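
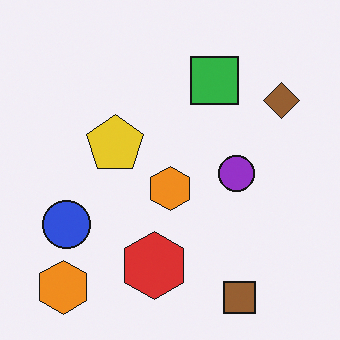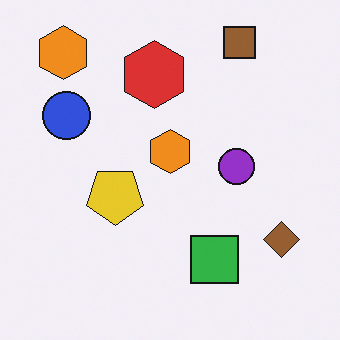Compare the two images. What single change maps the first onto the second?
It was flipped vertically (top ↔ bottom).

The brown square is in the bottom-right of the first image and the top-right of the second — shapes on opposite sides of the horizontal midline have swapped in a mirror flip.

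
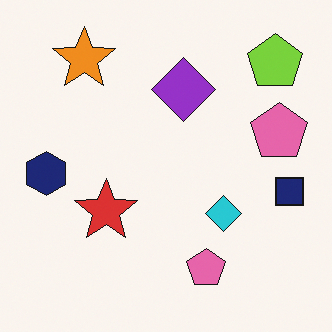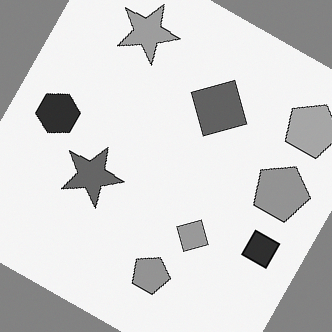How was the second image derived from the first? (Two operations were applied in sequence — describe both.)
This is the original image rotated clockwise by a moderate amount, then converted to grayscale.

Every shape is tilted by the same angle and the image corners show triangular fill wedges — a whole-image rotation by a non-right angle. All color is removed — every shape is now a shade of grey.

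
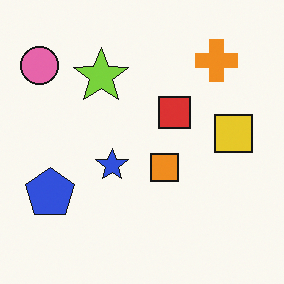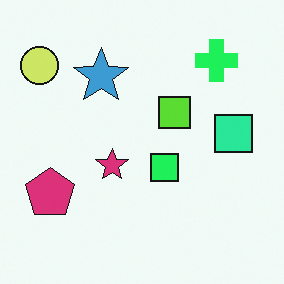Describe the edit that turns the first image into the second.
Hue-shifted noticeably.

Every shape's color has rotated by the same amount around the hue wheel — a uniform hue shift.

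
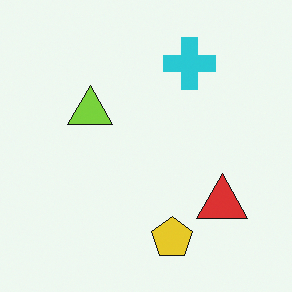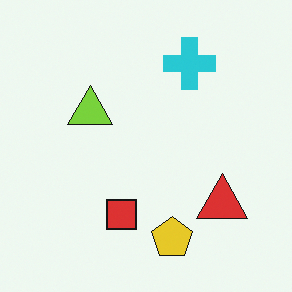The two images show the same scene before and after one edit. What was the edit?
Overlaid with an additional red square.

A red square appears in the second image that is absent from the first.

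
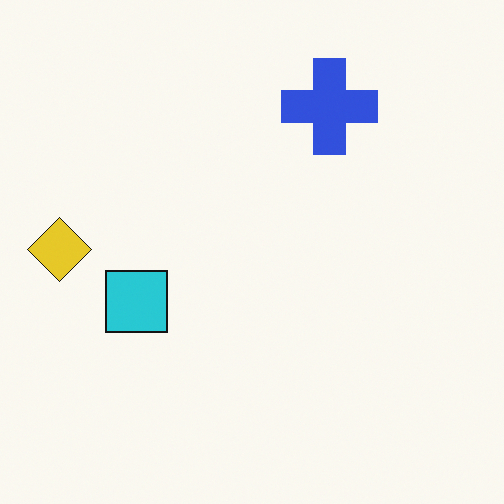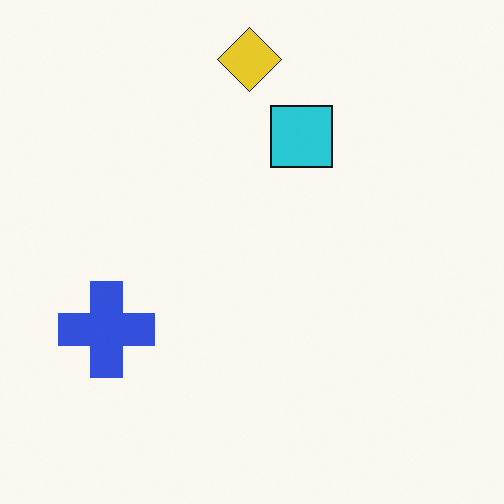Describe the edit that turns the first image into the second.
It was transposed (reflected across the top-left ↔ bottom-right diagonal).

Shapes have swapped their row and column positions — what was in the top-right is now in the bottom-left — a diagonal reflection.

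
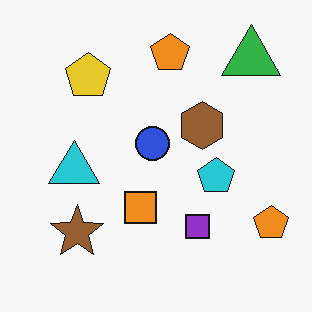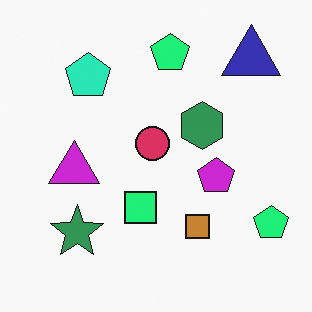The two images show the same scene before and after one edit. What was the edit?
The image was hue-shifted by a moderate amount.

Every shape's color has rotated by the same amount around the hue wheel — a uniform hue shift.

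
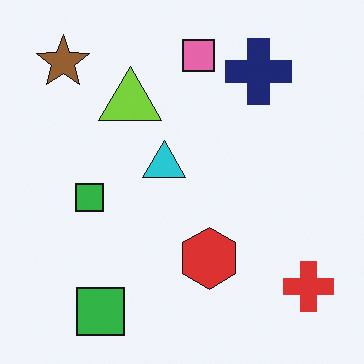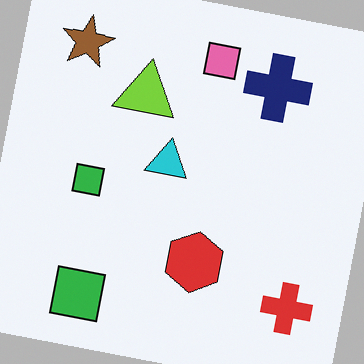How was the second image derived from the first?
The second image is the first rotated clockwise by a slight angle.

Every shape is tilted by the same angle and the image corners show triangular fill wedges — a whole-image rotation by a non-right angle.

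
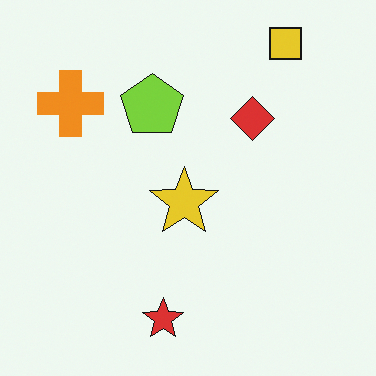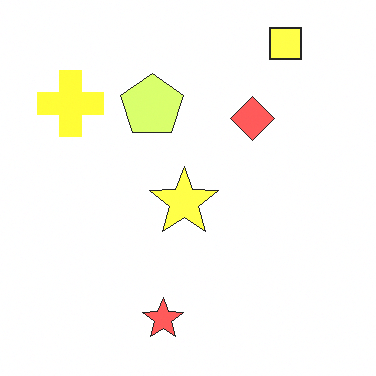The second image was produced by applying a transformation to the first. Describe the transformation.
Brightened a lot.

Every pixel — background and shapes alike — is uniformly brightened.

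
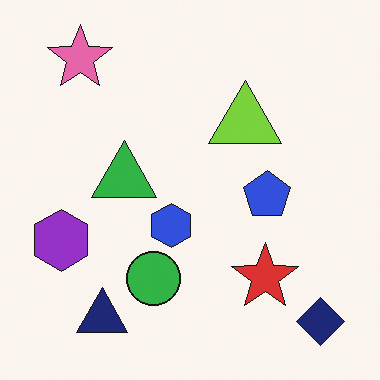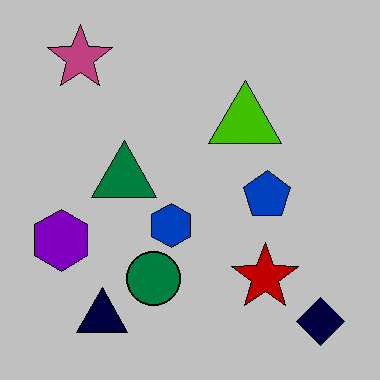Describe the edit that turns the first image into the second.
The image was aggressively posterized.

Each flat color has snapped to a coarser quantized level — most visibly, the near-white background has dropped to a flat grey.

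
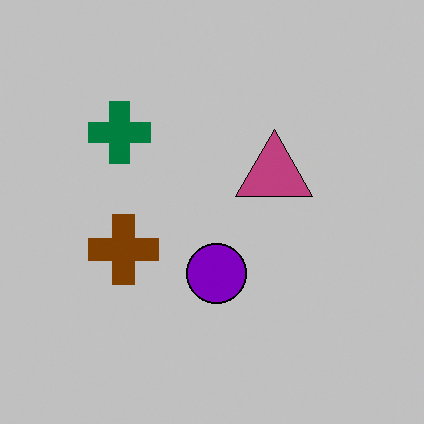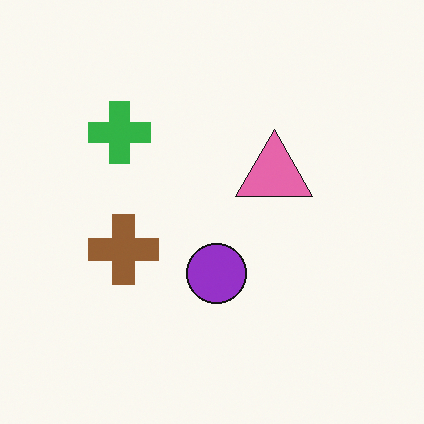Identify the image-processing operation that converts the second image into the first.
The image was heavily posterized to just a handful of flat colors.

Each flat color has snapped to a coarser quantized level — most visibly, the near-white background has dropped to a flat grey.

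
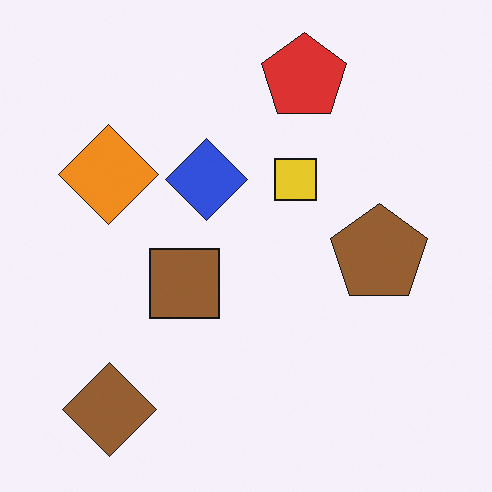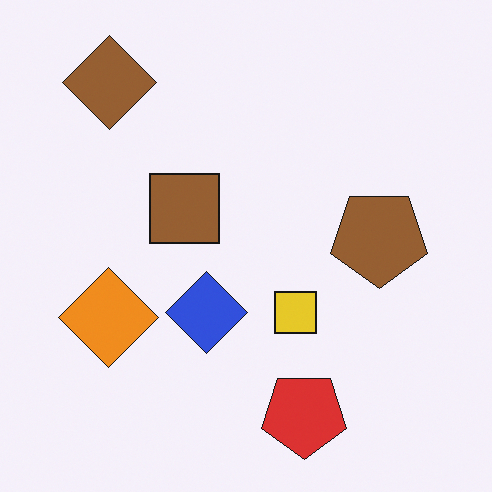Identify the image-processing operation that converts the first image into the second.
The image was flipped vertically (top ↔ bottom).

The red pentagon is in the top of the first image and the bottom of the second — shapes on opposite sides of the horizontal midline have swapped in a mirror flip.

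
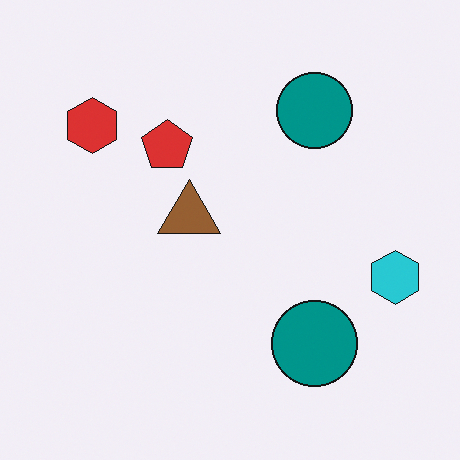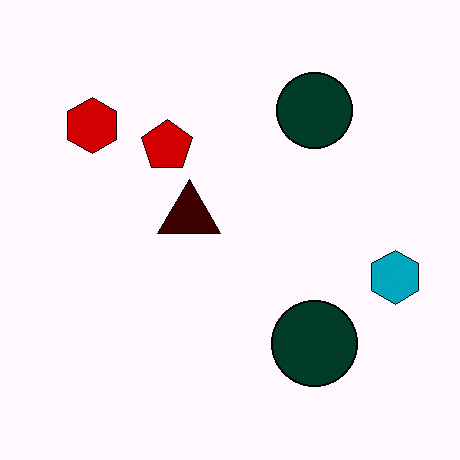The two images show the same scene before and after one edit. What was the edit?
The transformation is: boosted in contrast.

Tones are pushed away from mid-grey across the whole image — a global contrast change.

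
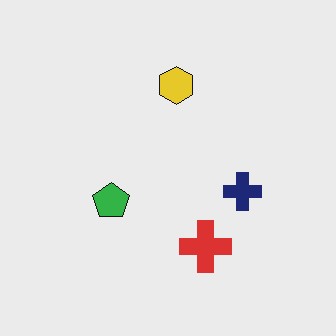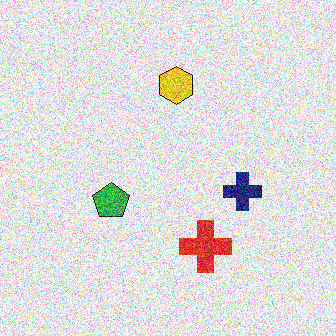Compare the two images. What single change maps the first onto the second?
The transformation is: degraded with a thick layer of grain.

Random speckle covers the whole image, including the flat background.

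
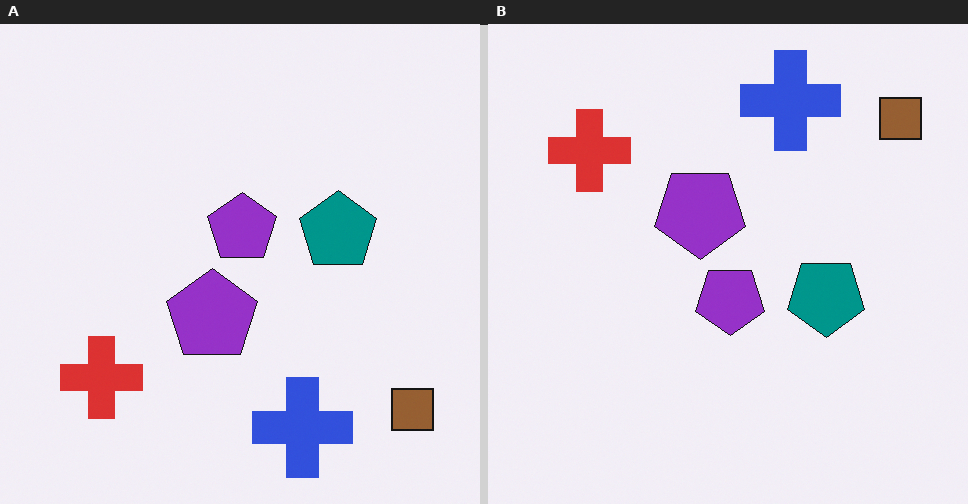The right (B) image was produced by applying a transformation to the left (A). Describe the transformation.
It was flipped vertically (top ↔ bottom).

The blue cross is in the bottom of the left (A) image and the top of the right (B) — shapes on opposite sides of the horizontal midline have swapped in a mirror flip.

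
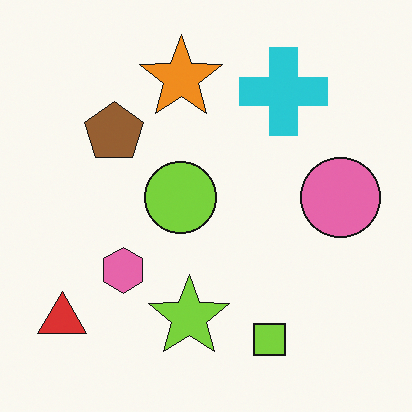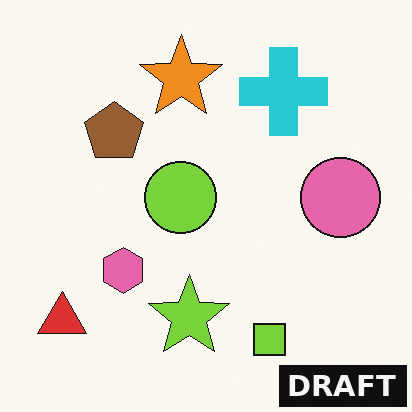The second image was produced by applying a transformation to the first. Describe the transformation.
Watermarked with the text "DRAFT" in the lower-right corner.

A dark label reading "DRAFT" appears in the lower-right corner.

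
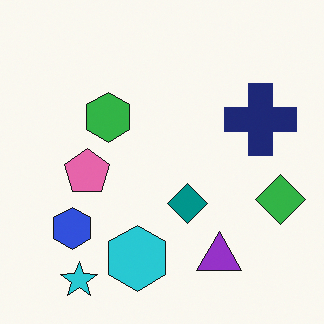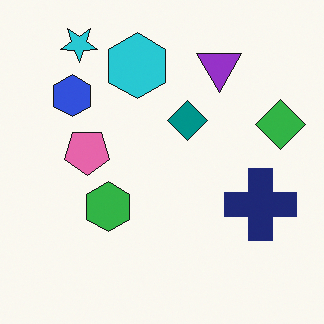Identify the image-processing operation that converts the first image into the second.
It was flipped vertically (top ↔ bottom).

The cyan star is in the bottom-left of the first image and the top-left of the second — shapes on opposite sides of the horizontal midline have swapped in a mirror flip.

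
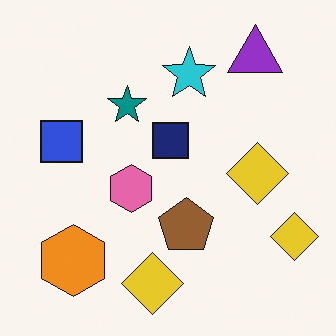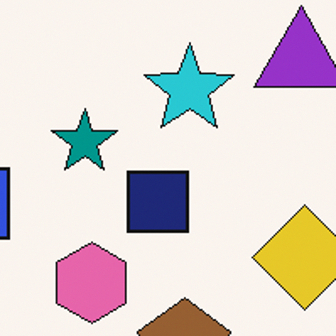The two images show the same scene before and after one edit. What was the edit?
Cropped tightly and scaled back up.

The visible shapes are larger and the field of view is narrower; shapes near the original edges may be partly or wholly outside the frame — a crop-and-rescale.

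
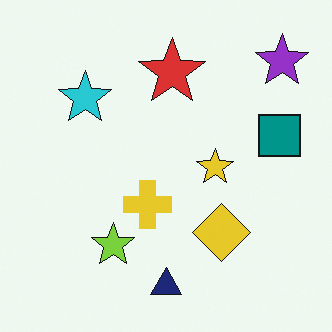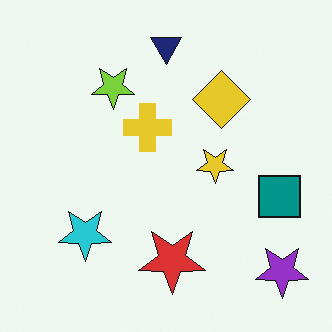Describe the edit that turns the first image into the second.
Flipped vertically (top ↔ bottom).

The navy triangle is in the bottom of the first image and the top of the second — shapes on opposite sides of the horizontal midline have swapped in a mirror flip.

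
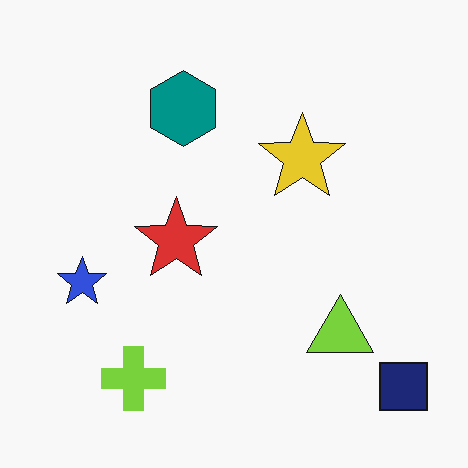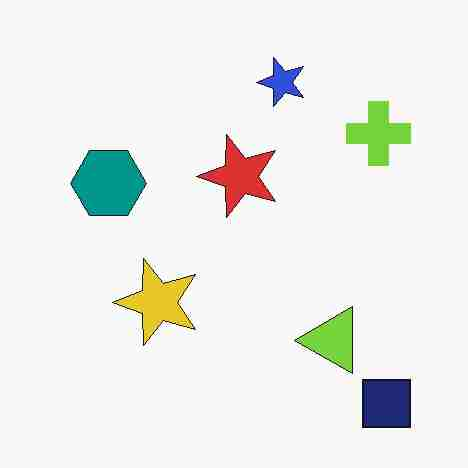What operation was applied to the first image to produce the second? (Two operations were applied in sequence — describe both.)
It was transposed (reflected across the top-left ↔ bottom-right diagonal), then degraded with heavy JPEG compression.

Shapes have swapped their row and column positions — what was in the top-right is now in the bottom-left — a diagonal reflection. Blocky 8×8 compression artifacts appear around shape edges and the flat background shows ringing — characteristic JPEG degradation.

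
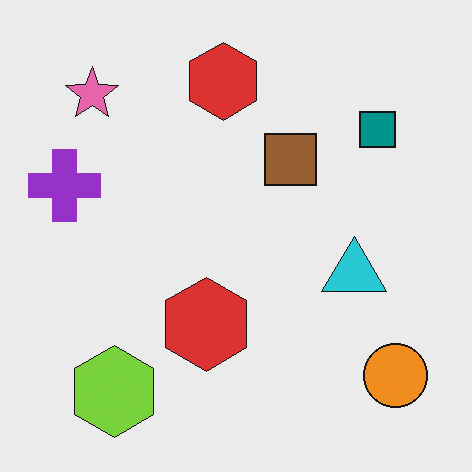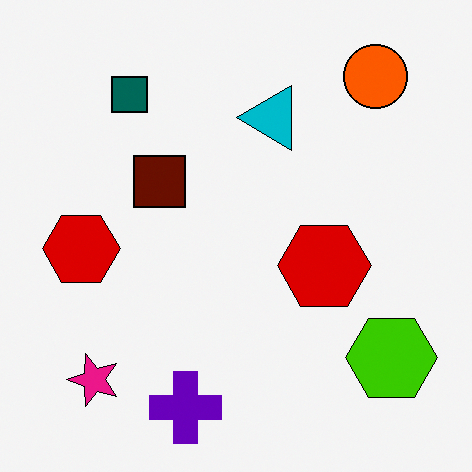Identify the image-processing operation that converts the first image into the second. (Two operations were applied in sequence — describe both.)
It was rotated 90° counter-clockwise, then boosted in contrast.

The orange circle sits in the bottom-right of the first image and the top-right of the second — consistent with a whole-image 90° counter-clockwise rotation. Tones are pushed away from mid-grey across the whole image — a global contrast change.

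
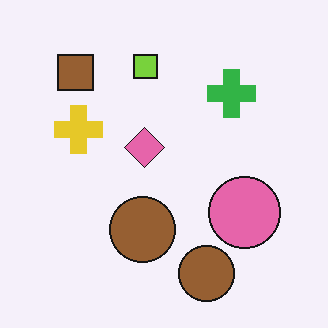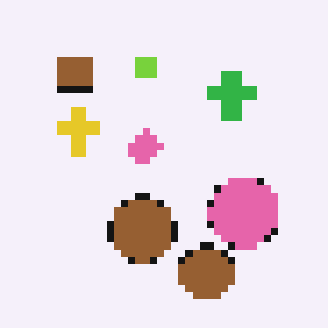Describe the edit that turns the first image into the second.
The second image is the first pixelated into visible square blocks.

Shapes are reduced to large square blocks; fine edges and outlines are lost — a downscale-then-upscale (mosaic) effect.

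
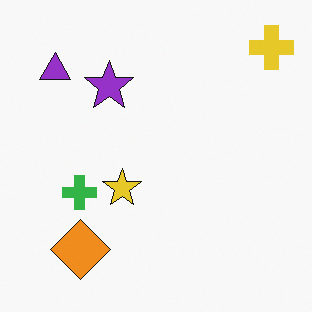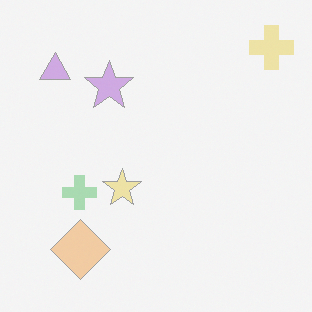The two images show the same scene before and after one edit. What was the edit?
The image was washed out (contrast reduced).

Tones are pushed toward mid-grey across the whole image — a global contrast change.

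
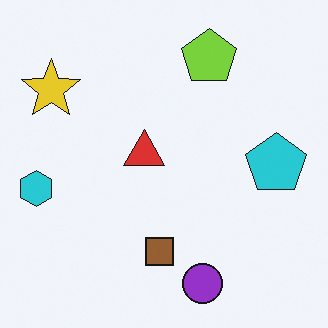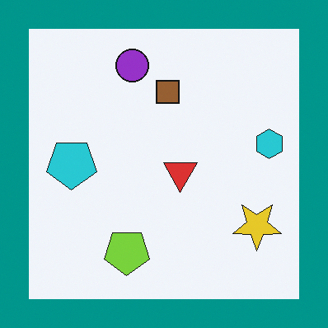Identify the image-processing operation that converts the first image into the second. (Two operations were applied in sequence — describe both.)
The second image is the first rotated 180°, then framed with a teal border.

The yellow star sits in the top-left of the first image and the bottom-right of the second — consistent with a whole-image 180° rotation. A solid teal frame runs around the edge of the second image, with the content slightly shrunk inside it.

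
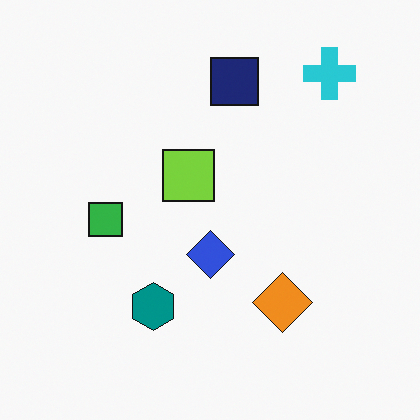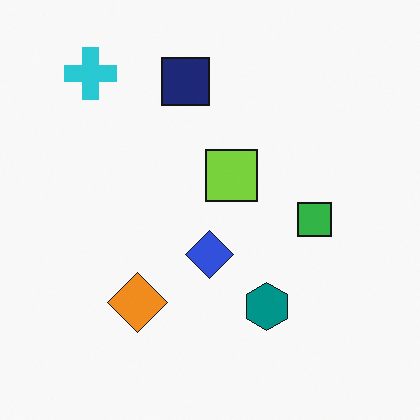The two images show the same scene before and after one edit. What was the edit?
The image was flipped horizontally (left ↔ right).

The cyan cross is in the top-right of the first image and the top-left of the second — shapes on opposite sides of the vertical midline have swapped in a mirror flip.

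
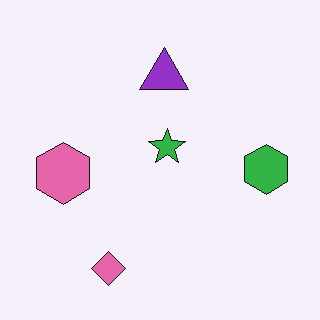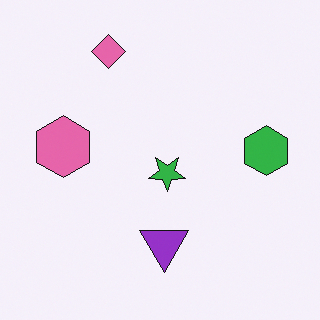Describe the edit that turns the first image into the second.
The second image is the first flipped vertically (top ↔ bottom).

The pink diamond is in the bottom of the first image and the top of the second — shapes on opposite sides of the horizontal midline have swapped in a mirror flip.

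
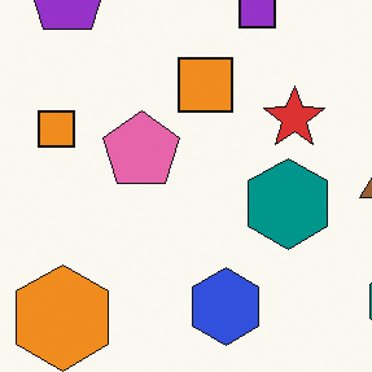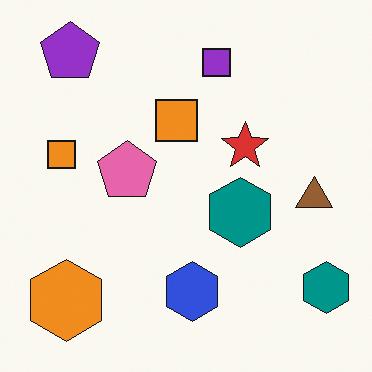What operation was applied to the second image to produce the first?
It was cropped slightly and scaled back up.

The visible shapes are larger and the field of view is narrower; shapes near the original edges may be partly or wholly outside the frame — a crop-and-rescale.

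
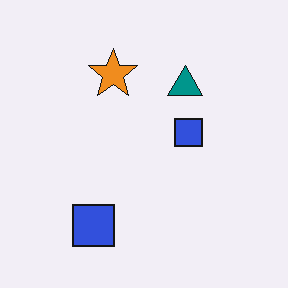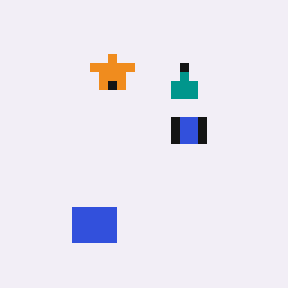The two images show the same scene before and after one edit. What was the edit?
The image was heavily pixelated into large blocks.

Shapes are reduced to large square blocks; fine edges and outlines are lost — a downscale-then-upscale (mosaic) effect.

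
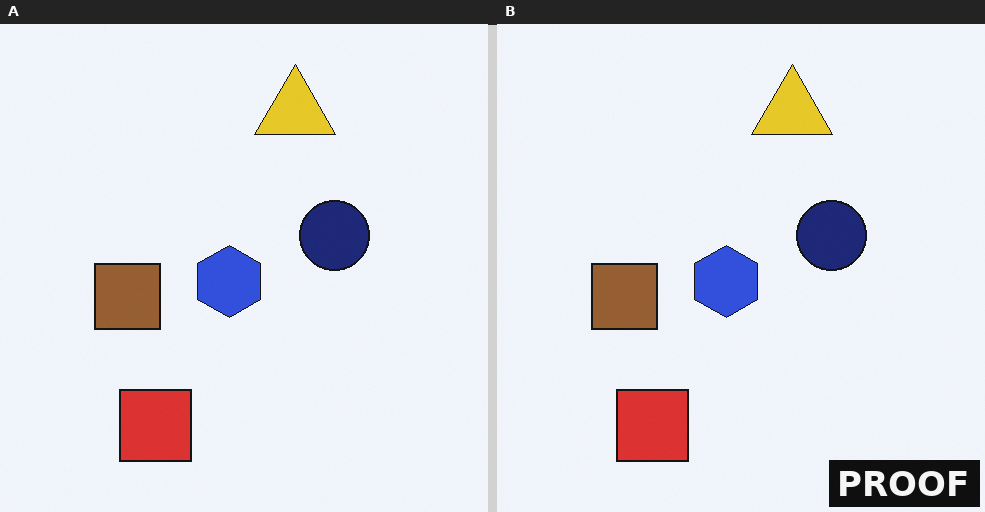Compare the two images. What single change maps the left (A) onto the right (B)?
It was watermarked with the text "PROOF" in the lower-right corner.

A dark label reading "PROOF" appears in the lower-right corner.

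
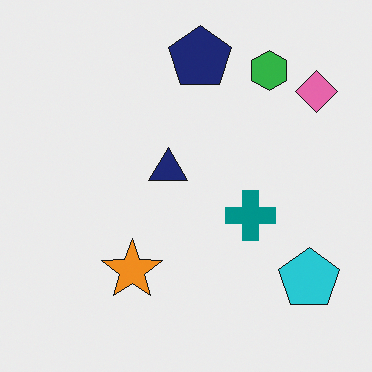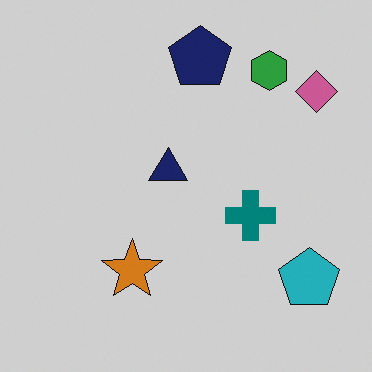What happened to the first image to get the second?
The transformation is: darkened a little.

Every pixel — background and shapes alike — is uniformly darkened.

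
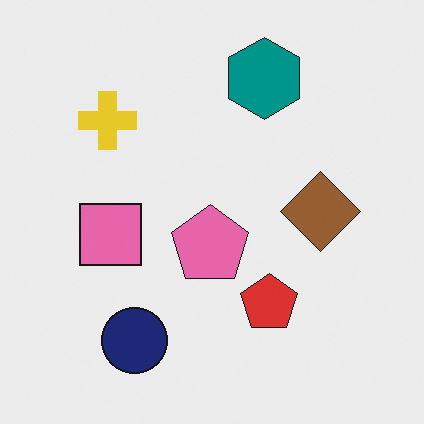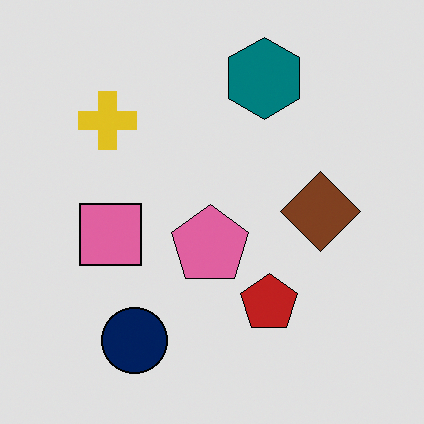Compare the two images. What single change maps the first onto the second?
The transformation is: posterized to a reduced palette.

Each flat color has snapped to a coarser quantized level — most visibly, the near-white background has dropped to a flat grey.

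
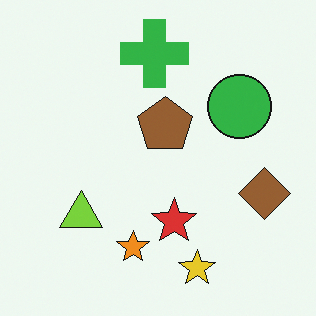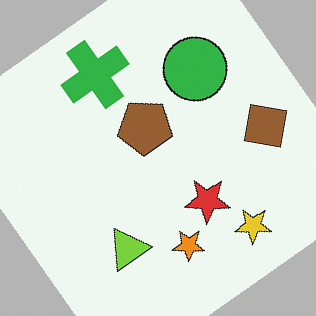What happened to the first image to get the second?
The image was rotated counter-clockwise by a large amount — several tens of degrees.

Every shape is tilted by the same angle and the image corners show triangular fill wedges — a whole-image rotation by a non-right angle.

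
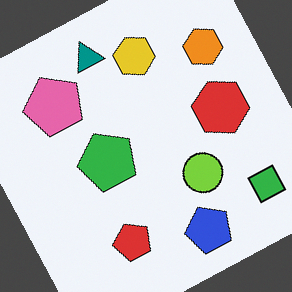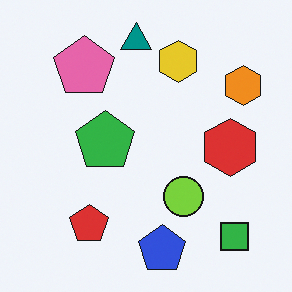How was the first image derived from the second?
The transformation is: rotated counter-clockwise by a clearly visible amount.

Every shape is tilted by the same angle and the image corners show triangular fill wedges — a whole-image rotation by a non-right angle.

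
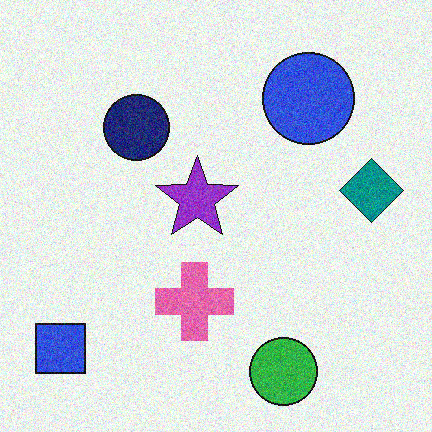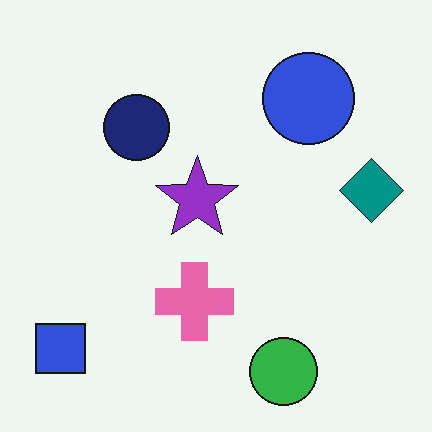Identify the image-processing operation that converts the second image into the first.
This is the original image degraded with moderate additive noise.

Random speckle covers the whole image, including the flat background.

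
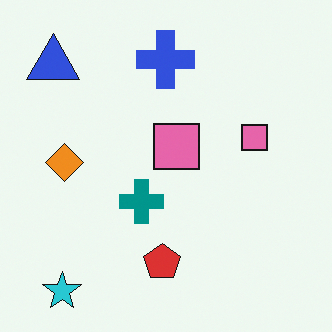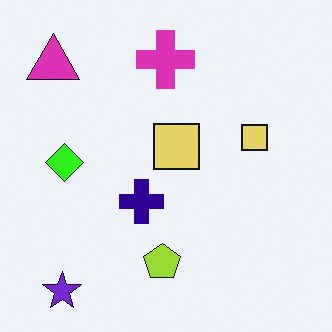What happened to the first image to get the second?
This is the original image hue-shifted noticeably.

Every shape's color has rotated by the same amount around the hue wheel — a uniform hue shift.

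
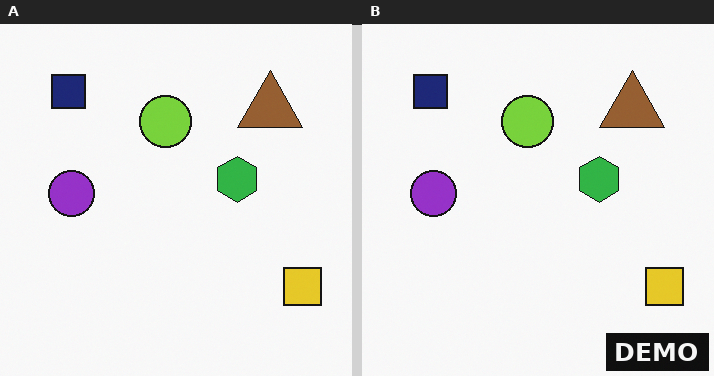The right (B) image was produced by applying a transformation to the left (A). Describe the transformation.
The right (B) image is the left (A) watermarked with the text "DEMO" in the lower-right corner.

A dark label reading "DEMO" appears in the lower-right corner.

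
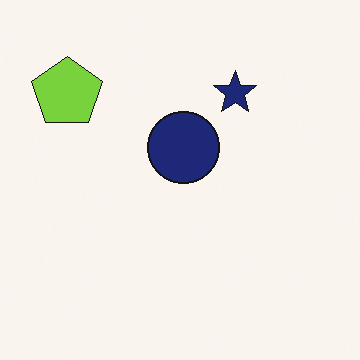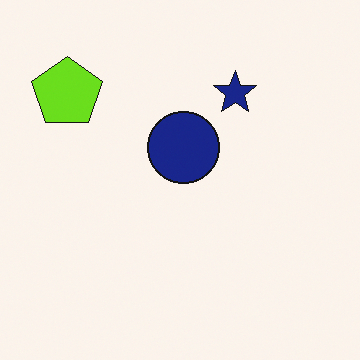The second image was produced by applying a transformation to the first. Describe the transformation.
It was slightly oversaturated.

All colors are more vivid — a global saturation change.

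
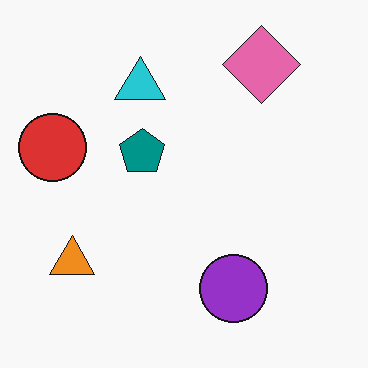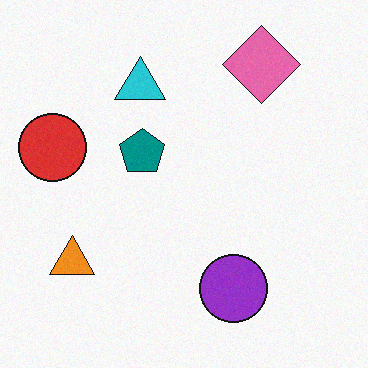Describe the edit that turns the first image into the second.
The second image is the first degraded with a light layer of grain.

Random speckle covers the whole image, including the flat background.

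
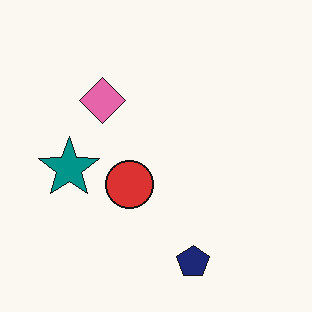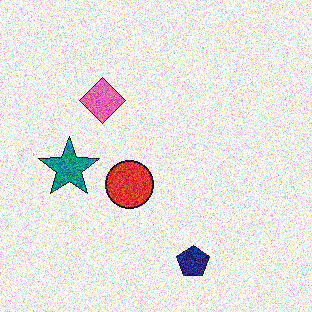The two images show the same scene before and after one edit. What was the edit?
The transformation is: degraded with a thick layer of grain.

Random speckle covers the whole image, including the flat background.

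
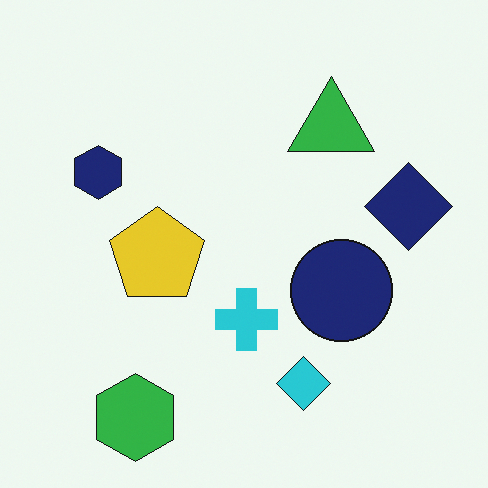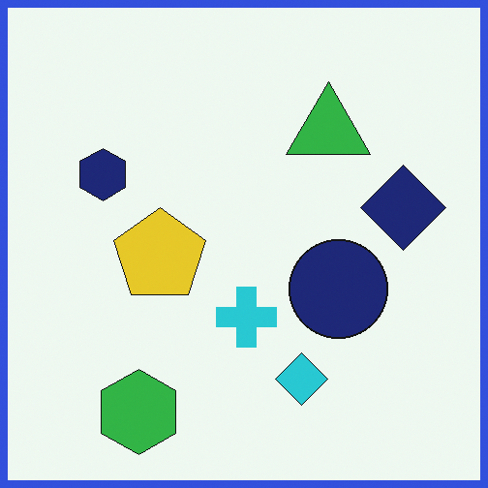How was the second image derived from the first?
The image was framed with a blue border.

A solid blue frame runs around the edge of the second image, with the content slightly shrunk inside it.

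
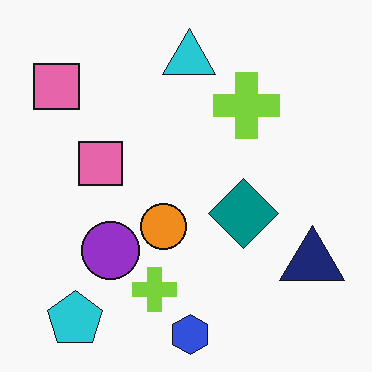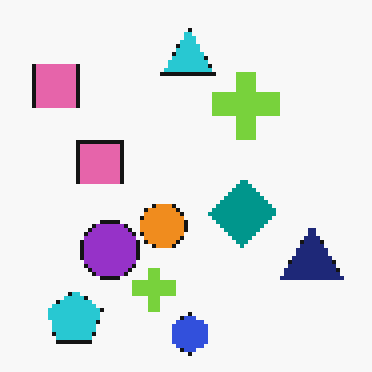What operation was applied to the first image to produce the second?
The transformation is: lightly pixelated (a mild mosaic effect).

Shapes are reduced to large square blocks; fine edges and outlines are lost — a downscale-then-upscale (mosaic) effect.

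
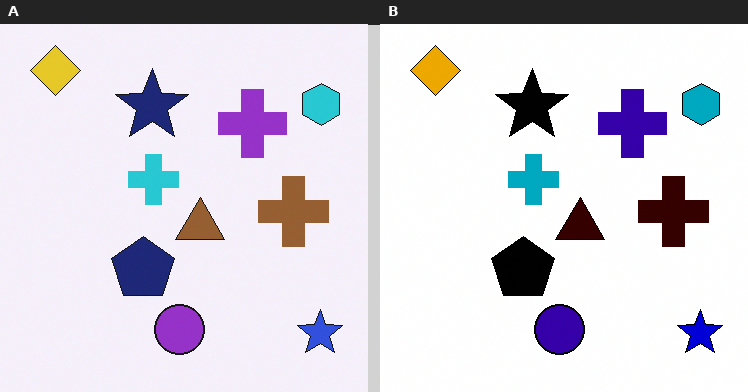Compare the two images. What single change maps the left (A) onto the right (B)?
The image was given much higher contrast.

Tones are pushed away from mid-grey across the whole image — a global contrast change.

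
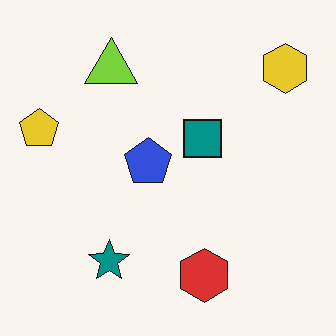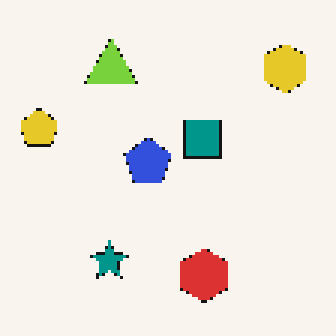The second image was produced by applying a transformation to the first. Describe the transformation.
Lightly pixelated (a mild mosaic effect).

Shapes are reduced to large square blocks; fine edges and outlines are lost — a downscale-then-upscale (mosaic) effect.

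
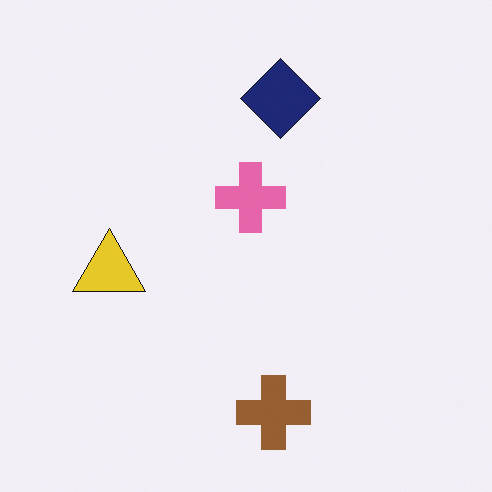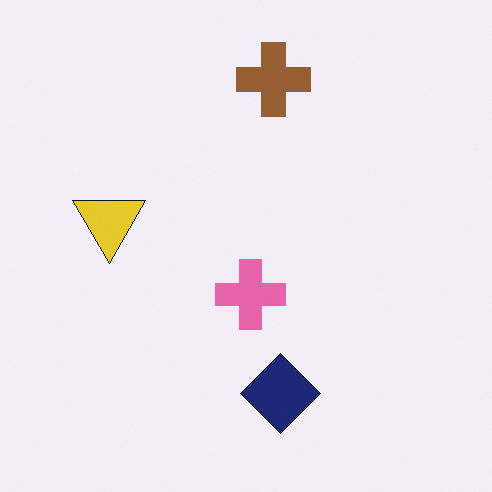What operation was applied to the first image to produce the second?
It was flipped vertically (top ↔ bottom).

The brown cross is in the bottom of the first image and the top of the second — shapes on opposite sides of the horizontal midline have swapped in a mirror flip.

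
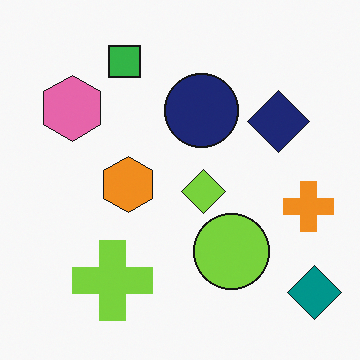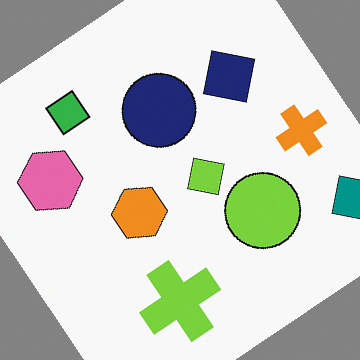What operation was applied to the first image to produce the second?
It was rotated counter-clockwise by a large amount — several tens of degrees.

Every shape is tilted by the same angle and the image corners show triangular fill wedges — a whole-image rotation by a non-right angle.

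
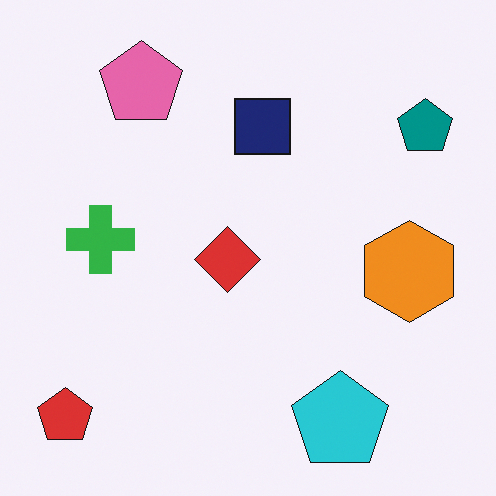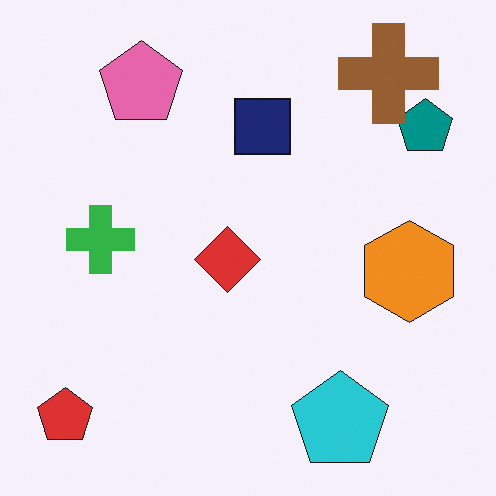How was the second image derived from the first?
The image was overlaid with an additional brown cross.

A brown cross appears in the second image that is absent from the first.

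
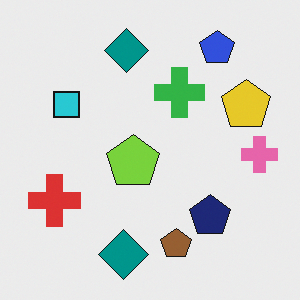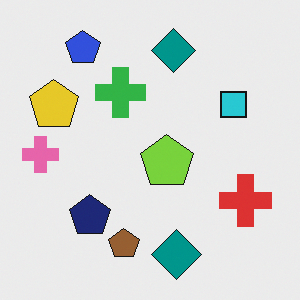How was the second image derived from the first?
Flipped horizontally (left ↔ right).

The pink cross is in the right of the first image and the left of the second — shapes on opposite sides of the vertical midline have swapped in a mirror flip.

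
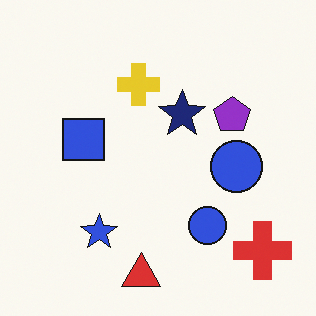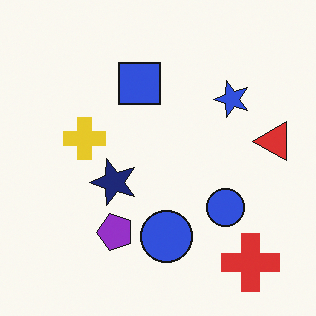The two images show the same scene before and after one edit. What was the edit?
This is the original image transposed (reflected across the top-left ↔ bottom-right diagonal).

Shapes have swapped their row and column positions — what was in the top-right is now in the bottom-left — a diagonal reflection.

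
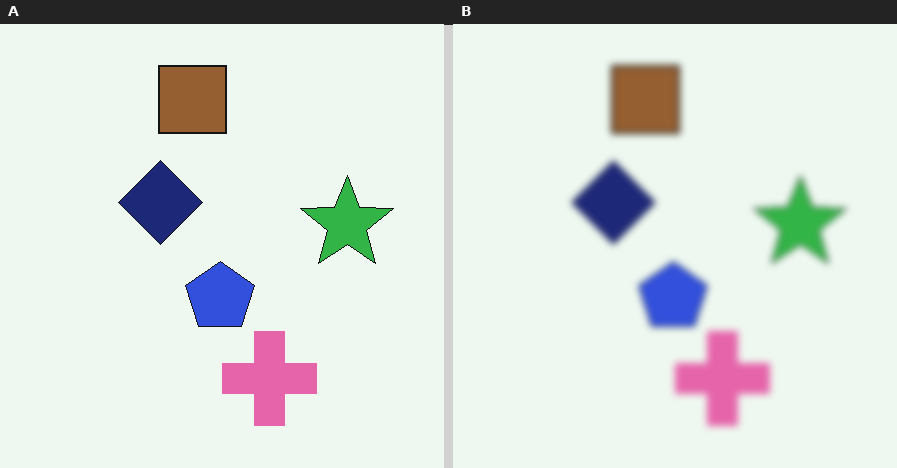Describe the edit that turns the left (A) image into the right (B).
The transformation is: noticeably gaussian-blurred.

Shape edges and outlines are uniformly softened across the whole image.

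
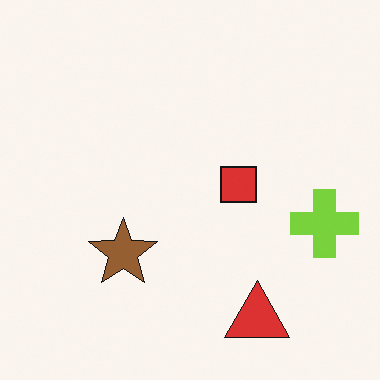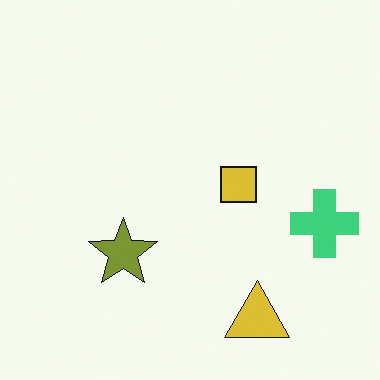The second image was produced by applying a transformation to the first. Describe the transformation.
The second image is the first hue-shifted slightly.

Every shape's color has rotated by the same amount around the hue wheel — a uniform hue shift.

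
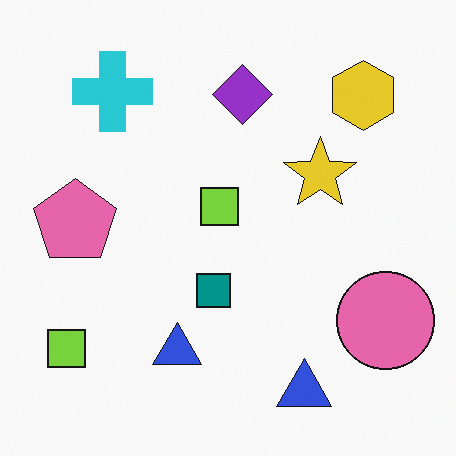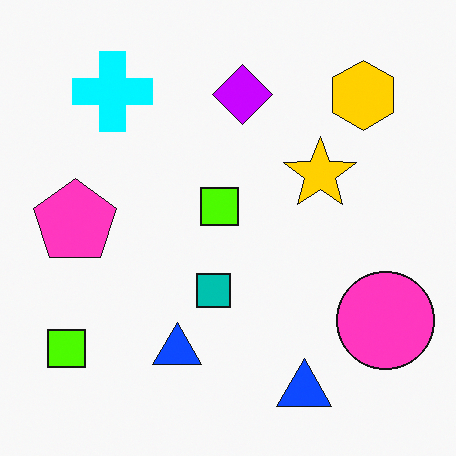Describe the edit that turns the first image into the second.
It was made much more vivid (saturation change).

All colors are more vivid — a global saturation change.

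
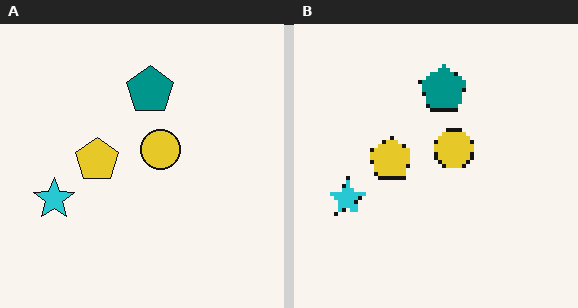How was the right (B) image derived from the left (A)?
The transformation is: mildly pixelated.

Shapes are reduced to large square blocks; fine edges and outlines are lost — a downscale-then-upscale (mosaic) effect.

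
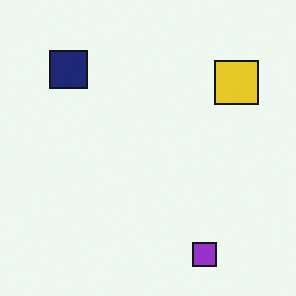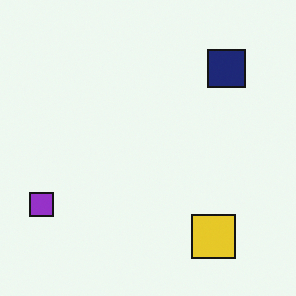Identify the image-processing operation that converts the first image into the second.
The second image is the first rotated 90° clockwise.

The purple square sits in the bottom-right of the first image and the bottom-left of the second — consistent with a whole-image 90° clockwise rotation.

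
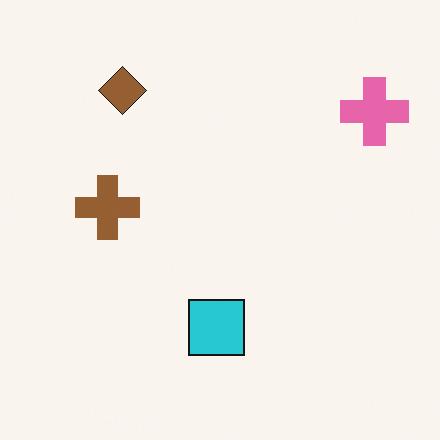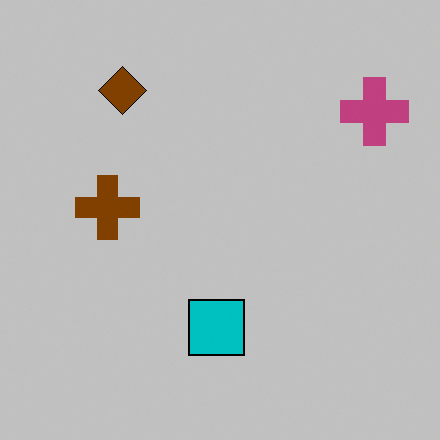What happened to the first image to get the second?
This is the original image aggressively posterized.

Each flat color has snapped to a coarser quantized level — most visibly, the near-white background has dropped to a flat grey.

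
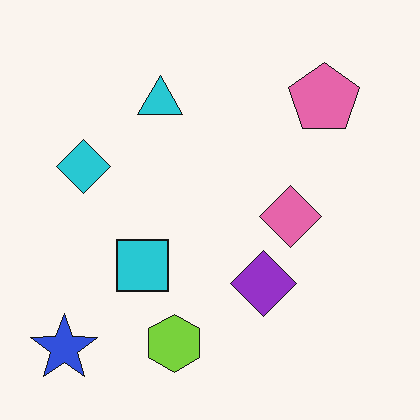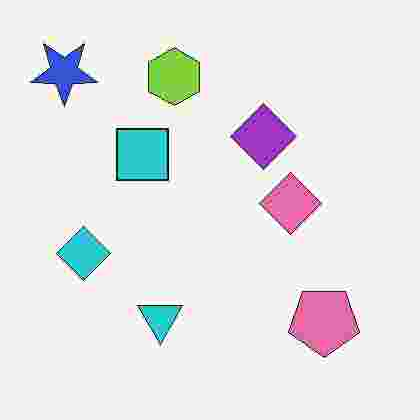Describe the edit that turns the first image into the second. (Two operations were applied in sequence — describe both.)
The second image is the first heavily JPEG-compressed with obvious blocking artifacts, then flipped vertically (top ↔ bottom).

Blocky 8×8 compression artifacts appear around shape edges and the flat background shows ringing — characteristic JPEG degradation. The blue star is in the bottom-left of the first image and the top-left of the second — shapes on opposite sides of the horizontal midline have swapped in a mirror flip.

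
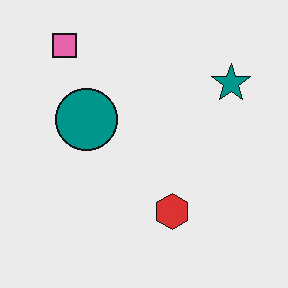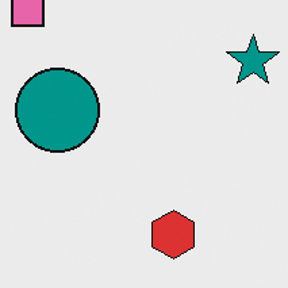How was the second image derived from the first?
The second image is the first cropped slightly and scaled back up.

The visible shapes are larger and the field of view is narrower; shapes near the original edges may be partly or wholly outside the frame — a crop-and-rescale.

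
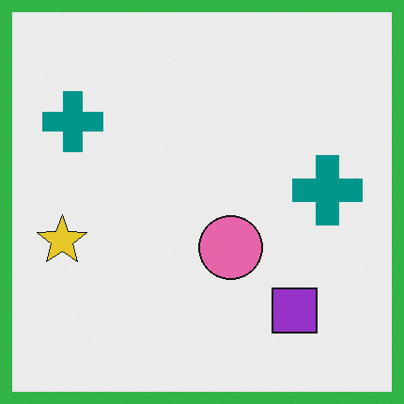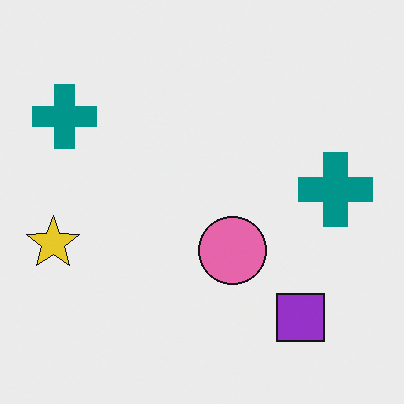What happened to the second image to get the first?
This is the original image framed with a green border.

A solid green frame runs around the edge of the first image, with the content slightly shrunk inside it.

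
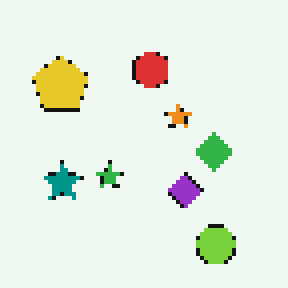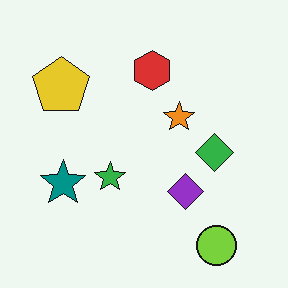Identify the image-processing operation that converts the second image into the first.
It was lightly pixelated (a mild mosaic effect).

Shapes are reduced to large square blocks; fine edges and outlines are lost — a downscale-then-upscale (mosaic) effect.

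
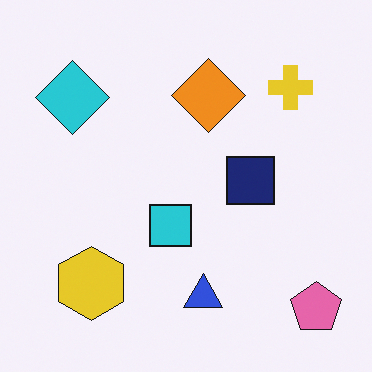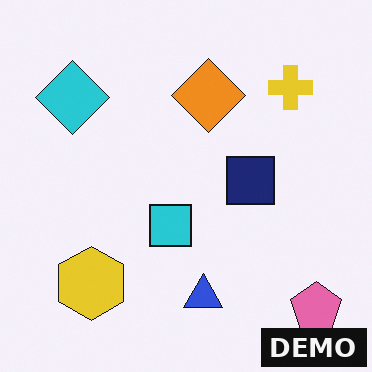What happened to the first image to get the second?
It was watermarked with the text "DEMO" in the lower-right corner.

A dark label reading "DEMO" appears in the lower-right corner.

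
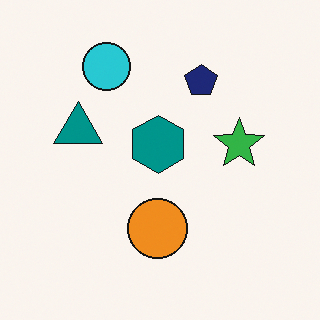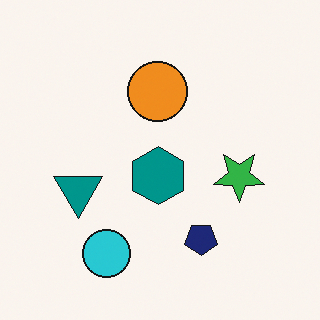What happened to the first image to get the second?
The second image is the first flipped vertically (top ↔ bottom).

The cyan circle is in the top-left of the first image and the bottom-left of the second — shapes on opposite sides of the horizontal midline have swapped in a mirror flip.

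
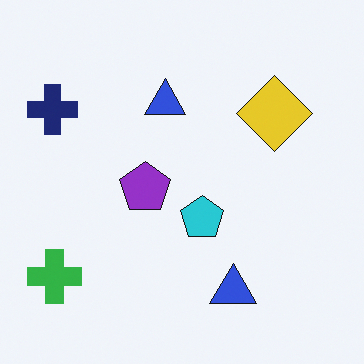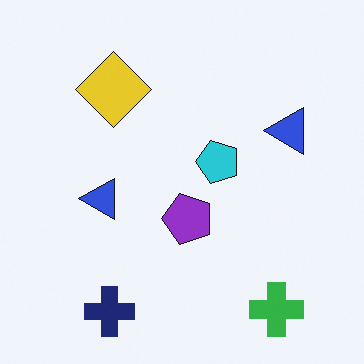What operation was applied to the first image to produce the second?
The image was rotated 90° counter-clockwise.

The green cross sits in the bottom-left of the first image and the bottom-right of the second — consistent with a whole-image 90° counter-clockwise rotation.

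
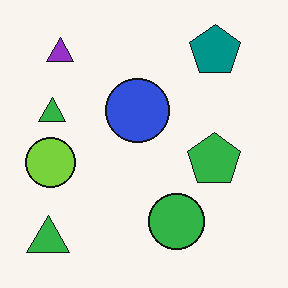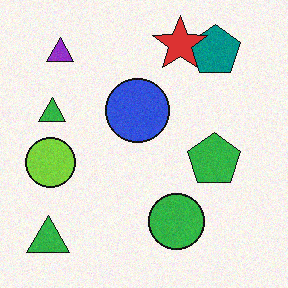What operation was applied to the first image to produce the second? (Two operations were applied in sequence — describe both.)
This is the original image degraded with a light layer of grain, then overlaid with an additional red star.

Random speckle covers the whole image, including the flat background. A red star appears in the second image that is absent from the first.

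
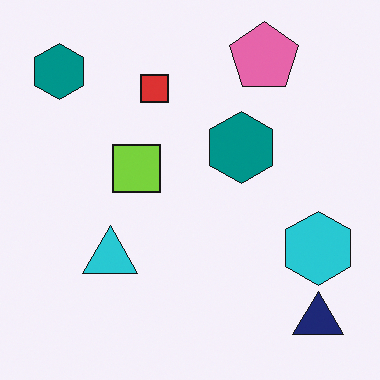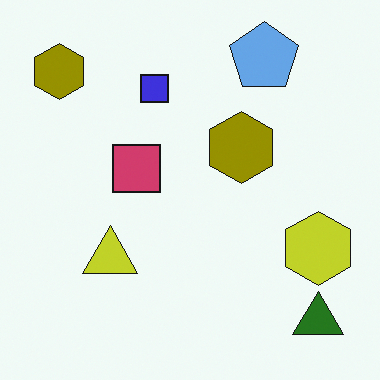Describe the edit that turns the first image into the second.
It was hue-shifted by a large amount.

Every shape's color has rotated by the same amount around the hue wheel — a uniform hue shift.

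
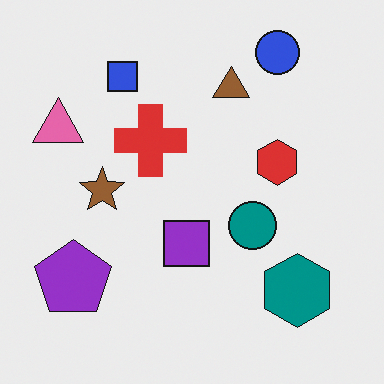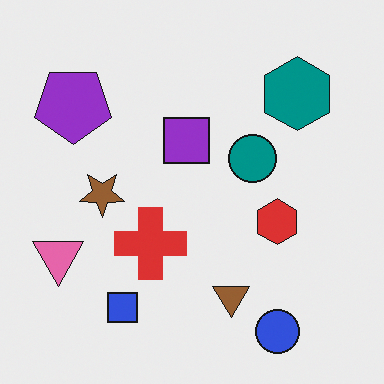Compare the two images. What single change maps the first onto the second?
This is the original image flipped vertically (top ↔ bottom).

The blue circle is in the top-right of the first image and the bottom-right of the second — shapes on opposite sides of the horizontal midline have swapped in a mirror flip.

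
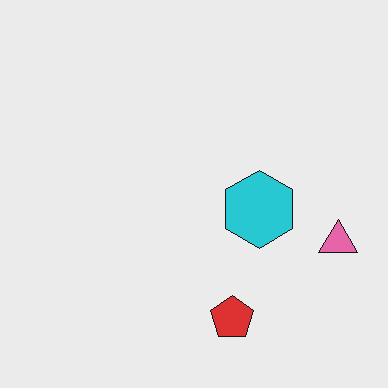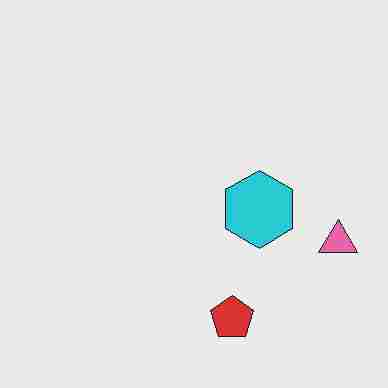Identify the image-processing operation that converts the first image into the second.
The image was heavily JPEG-compressed with obvious blocking artifacts.

Blocky 8×8 compression artifacts appear around shape edges and the flat background shows ringing — characteristic JPEG degradation.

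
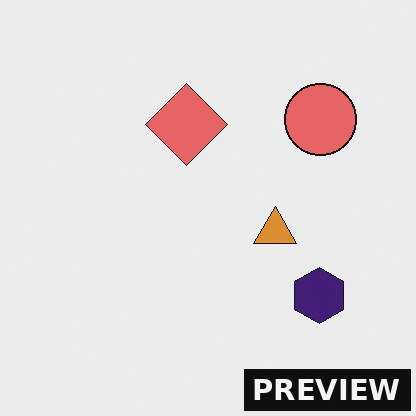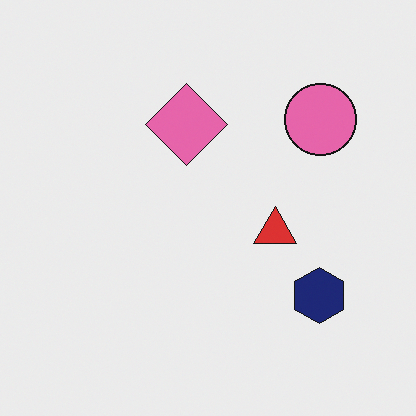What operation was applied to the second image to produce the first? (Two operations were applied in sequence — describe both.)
This is the original image hue-shifted by a small amount, then watermarked with the text "PREVIEW" in the lower-right corner.

Every shape's color has rotated by the same amount around the hue wheel — a uniform hue shift. A dark label reading "PREVIEW" appears in the lower-right corner.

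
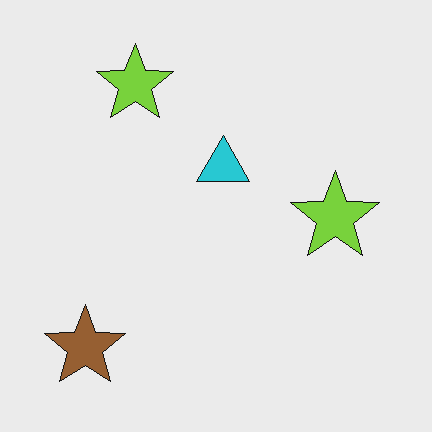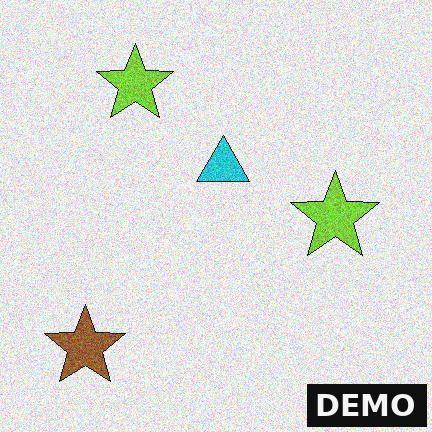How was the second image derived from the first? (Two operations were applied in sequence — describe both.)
It was degraded with visible gaussian noise, then watermarked with the text "DEMO" in the lower-right corner.

Random speckle covers the whole image, including the flat background. A dark label reading "DEMO" appears in the lower-right corner.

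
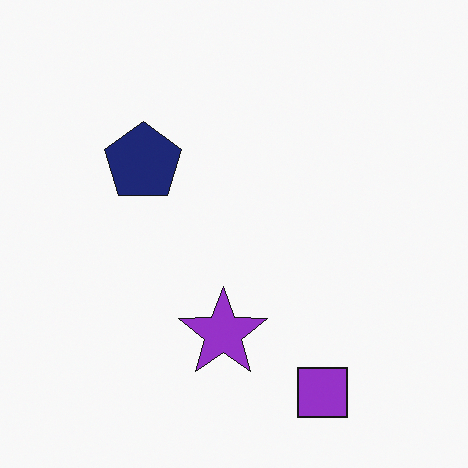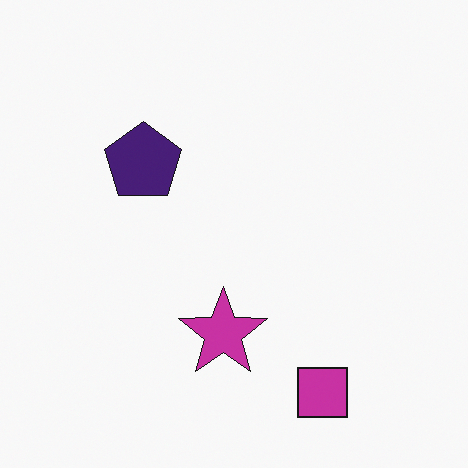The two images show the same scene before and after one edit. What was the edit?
Hue-shifted slightly.

Every shape's color has rotated by the same amount around the hue wheel — a uniform hue shift.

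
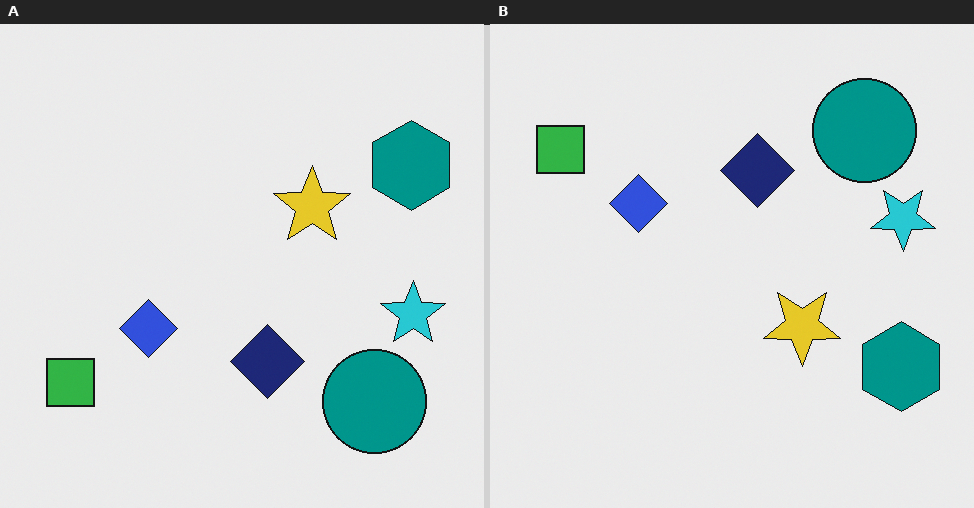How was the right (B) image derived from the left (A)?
The transformation is: flipped vertically (top ↔ bottom).

The teal circle is in the bottom-right of the left (A) image and the top-right of the right (B) — shapes on opposite sides of the horizontal midline have swapped in a mirror flip.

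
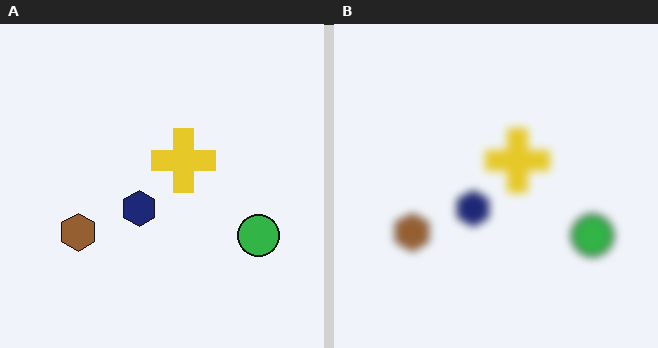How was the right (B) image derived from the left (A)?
It was noticeably gaussian-blurred.

Shape edges and outlines are uniformly softened across the whole image.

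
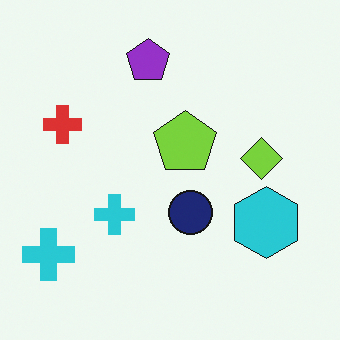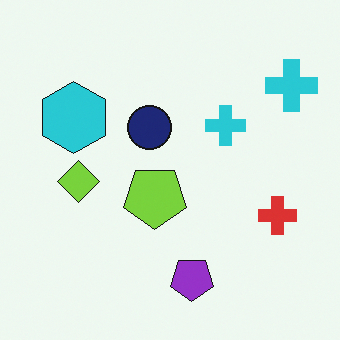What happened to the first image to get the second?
This is the original image rotated 180°.

The red cross sits in the left of the first image and the right of the second — consistent with a whole-image 180° rotation.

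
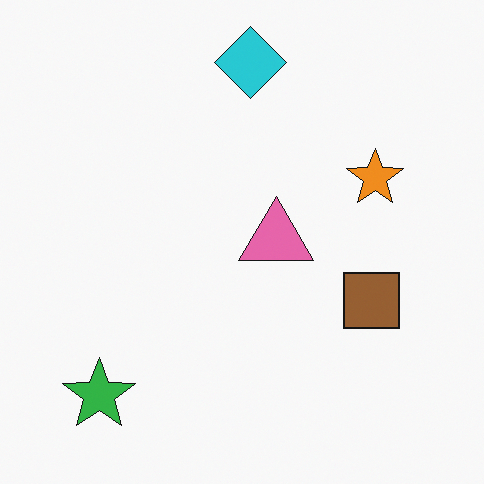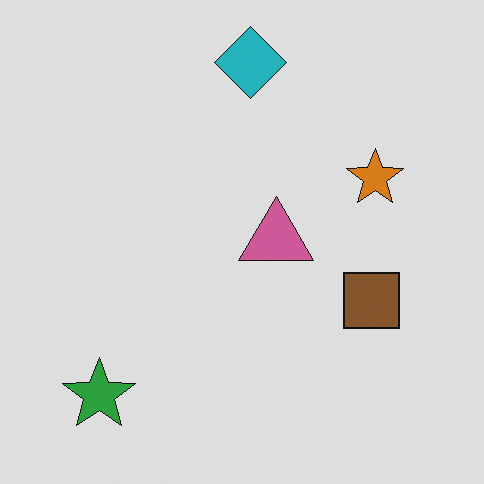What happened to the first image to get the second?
Darkened a little.

Every pixel — background and shapes alike — is uniformly darkened.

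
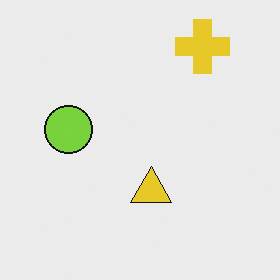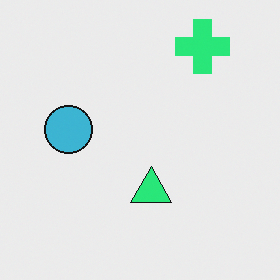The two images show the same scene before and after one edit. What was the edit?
This is the original image hue-shifted noticeably.

Every shape's color has rotated by the same amount around the hue wheel — a uniform hue shift.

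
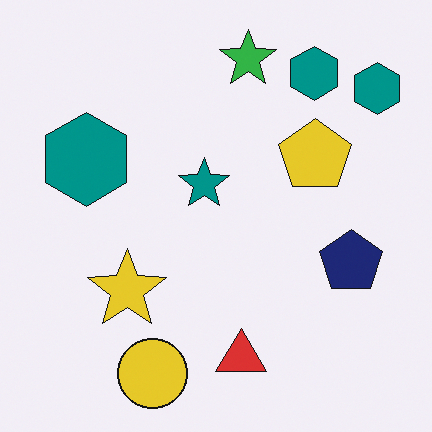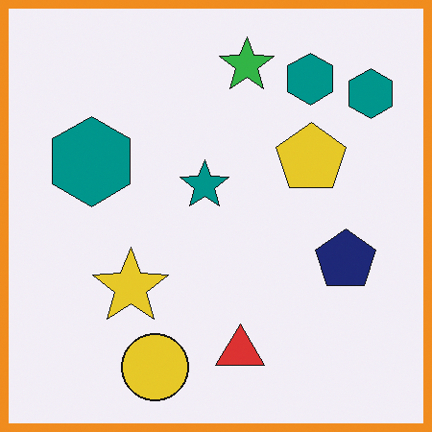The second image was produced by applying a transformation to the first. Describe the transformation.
It was framed with a orange border.

A solid orange frame runs around the edge of the second image, with the content slightly shrunk inside it.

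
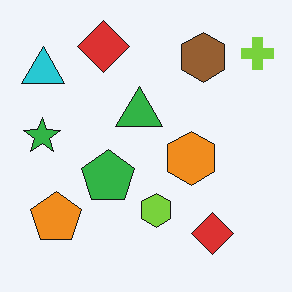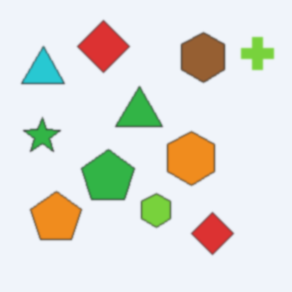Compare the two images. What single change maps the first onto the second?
The image was given a subtle gaussian blur.

Shape edges and outlines are uniformly softened across the whole image.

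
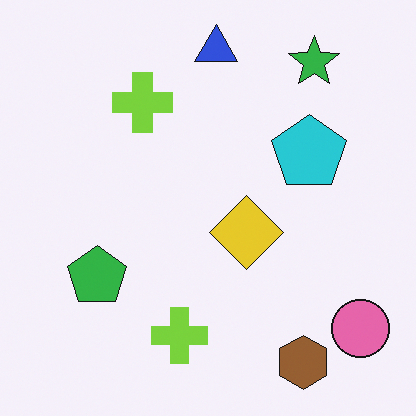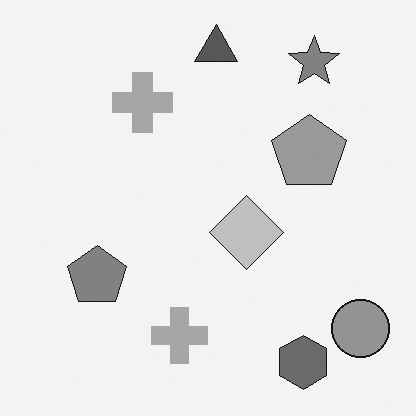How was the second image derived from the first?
The image was converted to grayscale.

All color is removed — every shape is now a shade of grey.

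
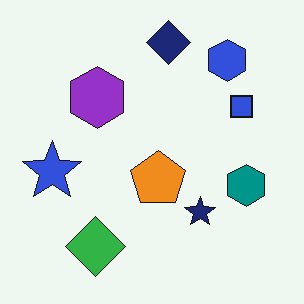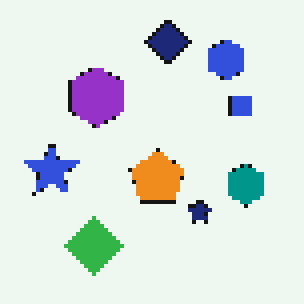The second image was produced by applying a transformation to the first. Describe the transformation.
This is the original image lightly pixelated (a mild mosaic effect).

Shapes are reduced to large square blocks; fine edges and outlines are lost — a downscale-then-upscale (mosaic) effect.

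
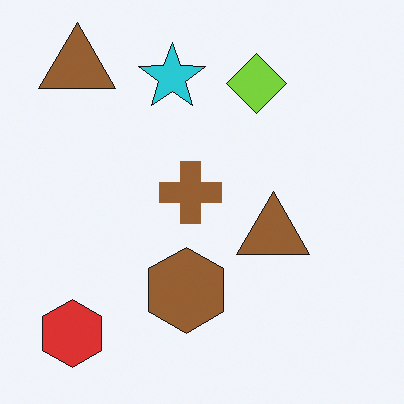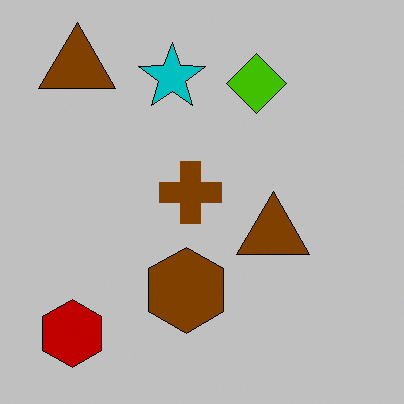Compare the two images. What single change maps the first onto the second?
The transformation is: heavily posterized to just a handful of flat colors.

Each flat color has snapped to a coarser quantized level — most visibly, the near-white background has dropped to a flat grey.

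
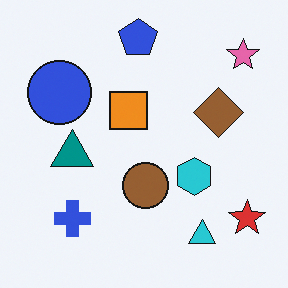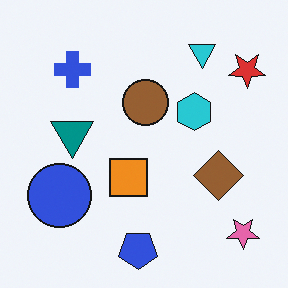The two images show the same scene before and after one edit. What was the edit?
The second image is the first flipped vertically (top ↔ bottom).

The blue pentagon is in the top of the first image and the bottom of the second — shapes on opposite sides of the horizontal midline have swapped in a mirror flip.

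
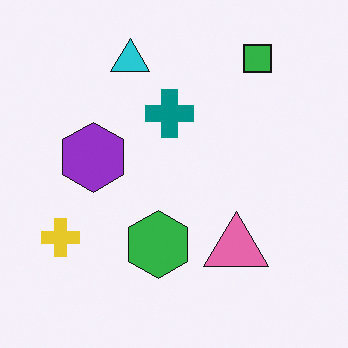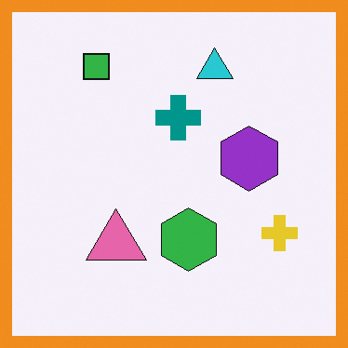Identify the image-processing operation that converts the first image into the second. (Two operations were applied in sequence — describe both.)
The second image is the first flipped horizontally (left ↔ right), then framed with a orange border.

The yellow cross is in the bottom-left of the first image and the bottom-right of the second — shapes on opposite sides of the vertical midline have swapped in a mirror flip. A solid orange frame runs around the edge of the second image, with the content slightly shrunk inside it.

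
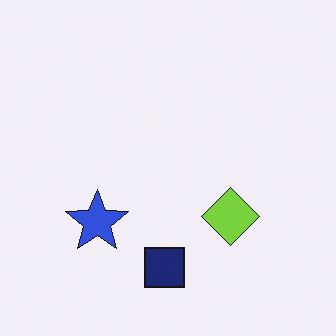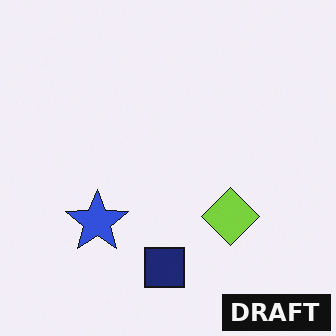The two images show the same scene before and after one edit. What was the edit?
The second image is the first watermarked with the text "DRAFT" in the lower-right corner.

A dark label reading "DRAFT" appears in the lower-right corner.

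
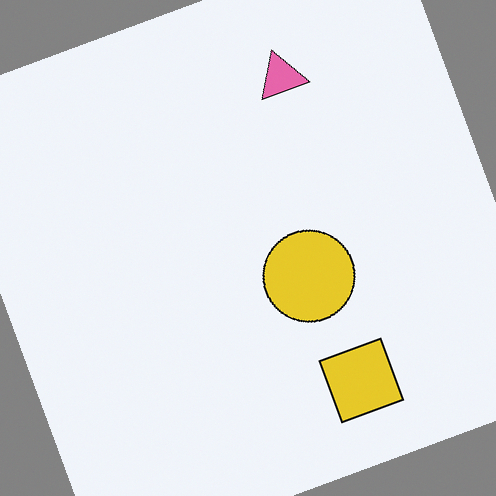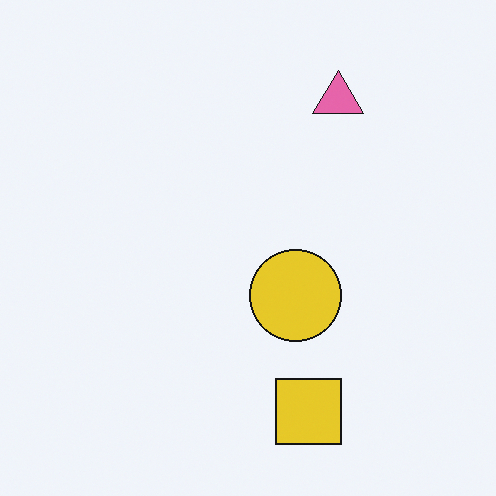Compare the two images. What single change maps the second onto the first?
It was rotated counter-clockwise by a clearly visible amount.

Every shape is tilted by the same angle and the image corners show triangular fill wedges — a whole-image rotation by a non-right angle.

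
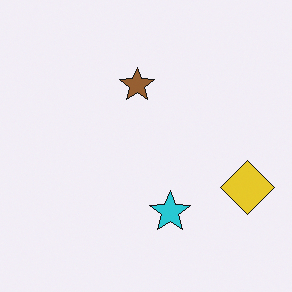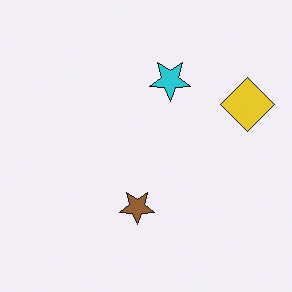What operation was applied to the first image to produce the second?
Flipped vertically (top ↔ bottom).

The cyan star is in the bottom of the first image and the top of the second — shapes on opposite sides of the horizontal midline have swapped in a mirror flip.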